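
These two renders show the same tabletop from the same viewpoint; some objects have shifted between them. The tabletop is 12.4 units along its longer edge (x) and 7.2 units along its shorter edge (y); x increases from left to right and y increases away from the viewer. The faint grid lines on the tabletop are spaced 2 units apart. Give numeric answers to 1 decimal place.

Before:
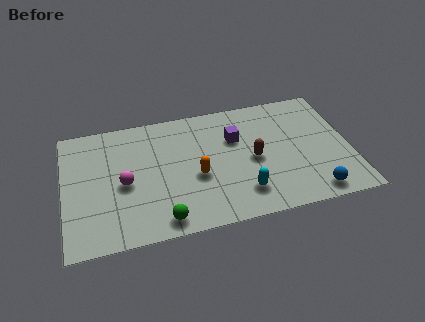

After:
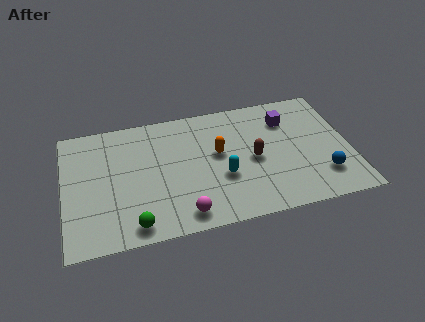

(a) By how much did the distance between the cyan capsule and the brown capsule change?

-0.3

The distance was about 1.9 in the first image and 1.6 in the second, so they moved 0.3 units closer together.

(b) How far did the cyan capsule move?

1.4

The cyan capsule was near (7.6, 1.6) before and (6.8, 2.7) after, so it travelled √(0.8² + 1.1²) ≈ 1.4 units.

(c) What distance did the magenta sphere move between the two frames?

3.3

The magenta sphere was near (2.6, 3.3) before and (5.0, 1.0) after, so it travelled √(2.4² + 2.3²) ≈ 3.3 units.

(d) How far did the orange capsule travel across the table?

1.5

From (5.7, 3.0) to (6.7, 4.1), the orange capsule covered √(1.0² + 1.1²) ≈ 1.5 units.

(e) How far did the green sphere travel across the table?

1.2

The green sphere was near (4.1, 0.9) before and (2.9, 0.9) after, so it travelled √(1.2² + 0.0²) ≈ 1.2 units.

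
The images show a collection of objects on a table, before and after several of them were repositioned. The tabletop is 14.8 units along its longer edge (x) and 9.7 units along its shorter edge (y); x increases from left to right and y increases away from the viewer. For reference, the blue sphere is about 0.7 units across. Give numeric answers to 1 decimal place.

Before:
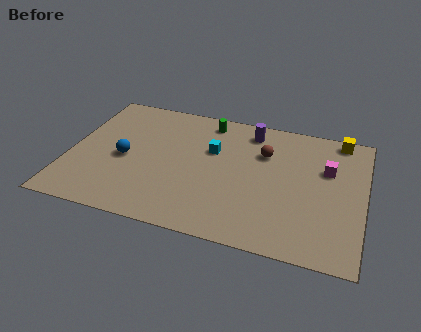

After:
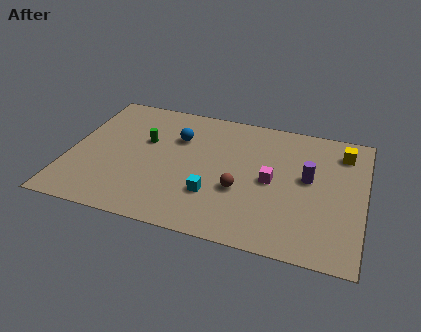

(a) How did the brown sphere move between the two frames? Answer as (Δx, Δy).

(-1.0, -3.1)

The brown sphere was at about (9.7, 6.7) and moved to about (8.7, 3.6).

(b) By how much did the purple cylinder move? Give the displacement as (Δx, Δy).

(3.1, -2.8)

From the two frames, the purple cylinder sits at roughly (8.9, 8.2) before and (12.0, 5.4) after.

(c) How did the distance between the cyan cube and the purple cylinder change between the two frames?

+2.5

Before: roughly 2.7 units apart; after: 5.2. That's 2.5 units further apart.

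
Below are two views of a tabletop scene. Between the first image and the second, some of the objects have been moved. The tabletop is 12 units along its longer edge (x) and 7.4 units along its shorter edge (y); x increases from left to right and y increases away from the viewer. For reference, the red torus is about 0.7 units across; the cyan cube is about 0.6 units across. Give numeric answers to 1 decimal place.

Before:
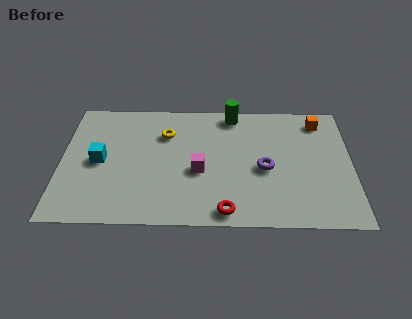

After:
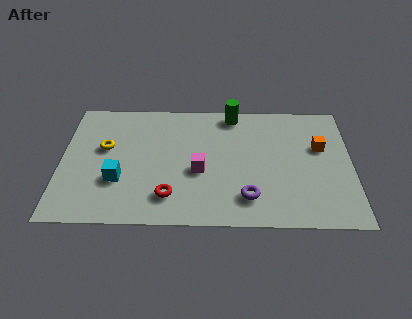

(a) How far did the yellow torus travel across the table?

2.7

From (4.3, 5.3) to (1.8, 4.4), the yellow torus covered √(2.5² + 0.9²) ≈ 2.7 units.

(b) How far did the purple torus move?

1.8

The purple torus was near (8.4, 3.3) before and (7.7, 1.6) after, so it travelled √(0.7² + 1.7²) ≈ 1.8 units.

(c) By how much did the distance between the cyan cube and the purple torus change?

-1.4

The distance was about 6.8 in the first image and 5.4 in the second, so they moved 1.4 units closer together.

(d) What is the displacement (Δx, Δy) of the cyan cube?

(0.8, -1.1)

The cyan cube was at about (1.6, 3.6) and moved to about (2.4, 2.5).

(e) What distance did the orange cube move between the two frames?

1.6

The orange cube was near (10.7, 6.2) before and (10.7, 4.6) after, so it travelled √(0.0² + 1.6²) ≈ 1.6 units.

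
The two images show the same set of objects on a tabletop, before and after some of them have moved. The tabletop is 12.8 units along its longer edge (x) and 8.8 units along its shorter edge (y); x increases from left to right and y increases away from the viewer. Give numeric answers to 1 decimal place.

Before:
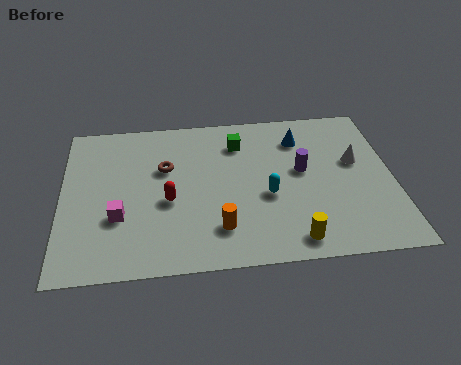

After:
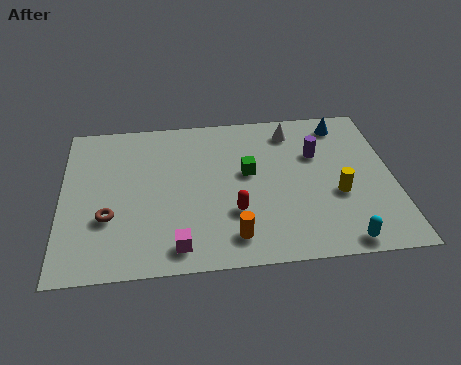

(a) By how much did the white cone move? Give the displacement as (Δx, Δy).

(-2.4, 2.1)

From the two frames, the white cone sits at roughly (11.4, 5.2) before and (9.0, 7.3) after.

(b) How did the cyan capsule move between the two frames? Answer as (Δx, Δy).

(2.7, -2.8)

From the two frames, the cyan capsule sits at roughly (7.9, 3.6) before and (10.6, 0.8) after.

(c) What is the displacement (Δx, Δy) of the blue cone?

(1.7, 0.7)

The blue cone started near (9.3, 6.8) and ended near (11.0, 7.5).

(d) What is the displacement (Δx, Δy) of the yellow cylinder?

(1.8, 2.3)

From the two frames, the yellow cylinder sits at roughly (8.8, 1.1) before and (10.6, 3.4) after.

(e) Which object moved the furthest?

the cyan capsule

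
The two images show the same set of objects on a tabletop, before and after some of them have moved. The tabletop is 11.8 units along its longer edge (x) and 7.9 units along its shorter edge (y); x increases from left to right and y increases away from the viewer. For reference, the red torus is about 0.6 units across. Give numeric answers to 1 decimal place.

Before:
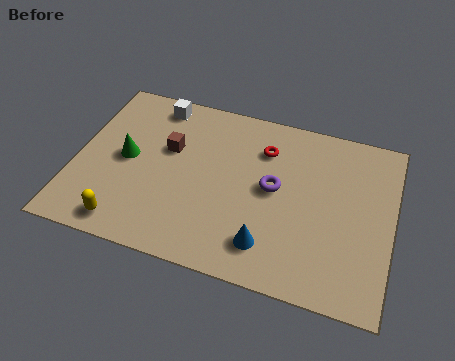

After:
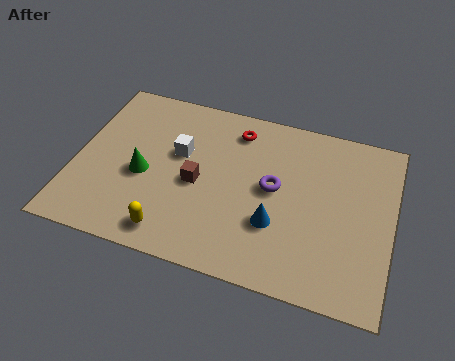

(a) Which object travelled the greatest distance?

the white cube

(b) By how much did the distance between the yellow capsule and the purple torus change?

-1.4

Before: roughly 6.1 units apart; after: 4.7. That's 1.4 units closer together.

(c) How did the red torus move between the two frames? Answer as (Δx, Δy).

(-1.1, 0.6)

The red torus started near (6.9, 5.9) and ended near (5.8, 6.5).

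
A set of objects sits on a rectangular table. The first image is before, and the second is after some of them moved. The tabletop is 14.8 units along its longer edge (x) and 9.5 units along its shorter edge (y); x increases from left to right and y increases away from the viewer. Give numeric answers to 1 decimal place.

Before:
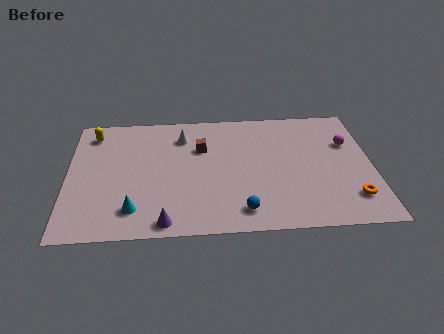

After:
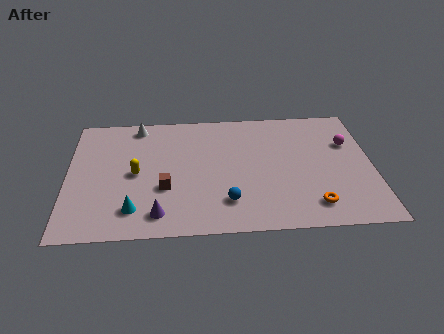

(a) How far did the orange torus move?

1.9

The orange torus moved from about (13.7, 2.1) to (11.8, 1.7), a distance of √(1.9² + 0.4²) ≈ 1.9.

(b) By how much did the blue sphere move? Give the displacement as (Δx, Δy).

(-0.7, 0.7)

From the two frames, the blue sphere sits at roughly (8.4, 1.5) before and (7.7, 2.2) after.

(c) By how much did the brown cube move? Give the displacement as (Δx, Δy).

(-1.8, -3.0)

The brown cube was at about (6.5, 6.4) and moved to about (4.7, 3.4).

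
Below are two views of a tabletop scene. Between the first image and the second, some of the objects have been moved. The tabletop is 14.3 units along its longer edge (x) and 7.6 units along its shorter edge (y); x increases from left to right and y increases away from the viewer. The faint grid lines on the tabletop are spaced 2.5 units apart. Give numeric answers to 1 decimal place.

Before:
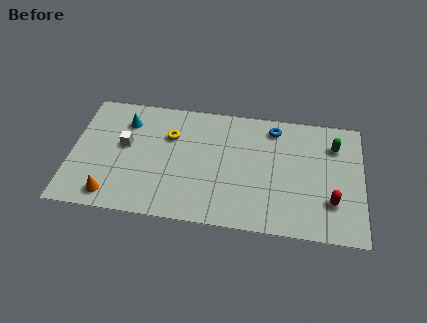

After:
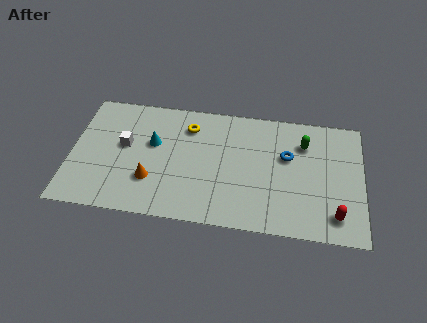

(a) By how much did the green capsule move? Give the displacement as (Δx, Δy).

(-1.5, -0.1)

The green capsule was at about (12.9, 5.7) and moved to about (11.4, 5.6).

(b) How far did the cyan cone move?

1.8

The cyan cone was near (2.6, 5.8) before and (4.0, 4.6) after, so it travelled √(1.4² + 1.2²) ≈ 1.8 units.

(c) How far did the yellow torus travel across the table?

1.1

The yellow torus was near (4.8, 5.2) before and (5.7, 5.9) after, so it travelled √(0.9² + 0.7²) ≈ 1.1 units.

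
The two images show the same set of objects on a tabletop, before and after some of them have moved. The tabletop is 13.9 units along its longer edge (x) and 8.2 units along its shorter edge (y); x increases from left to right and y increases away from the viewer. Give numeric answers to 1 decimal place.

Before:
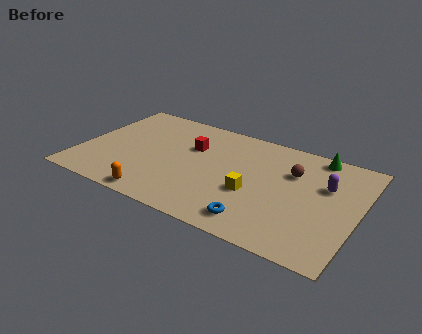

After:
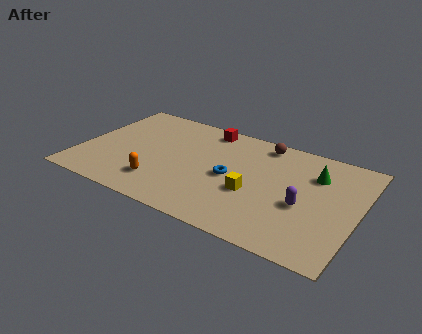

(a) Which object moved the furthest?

the blue torus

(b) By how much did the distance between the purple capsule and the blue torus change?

-1.2

Before: roughly 4.9 units apart; after: 3.7. That's 1.2 units closer together.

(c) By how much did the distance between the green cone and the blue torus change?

-2.0

They were about 6.5 units apart before and 4.5 after — 2.0 units closer together.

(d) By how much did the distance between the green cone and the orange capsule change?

-1.4

They were about 9.7 units apart before and 8.3 after — 1.4 units closer together.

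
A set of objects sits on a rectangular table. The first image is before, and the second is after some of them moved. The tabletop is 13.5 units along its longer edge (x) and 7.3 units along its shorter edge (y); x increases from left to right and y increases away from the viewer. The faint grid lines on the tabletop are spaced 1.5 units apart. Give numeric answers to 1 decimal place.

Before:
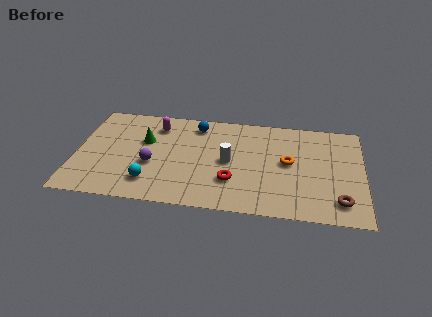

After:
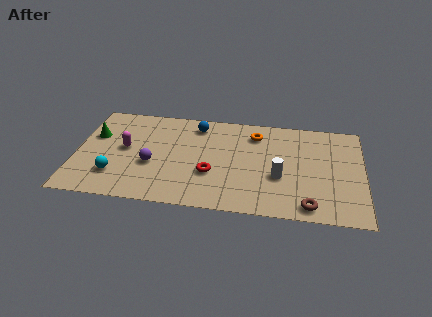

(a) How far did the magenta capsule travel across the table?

2.4

The magenta capsule moved from about (3.7, 5.8) to (2.3, 3.9), a distance of √(1.4² + 1.9²) ≈ 2.4.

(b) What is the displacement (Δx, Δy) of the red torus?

(-1.0, 0.4)

The red torus was at about (7.4, 2.2) and moved to about (6.4, 2.6).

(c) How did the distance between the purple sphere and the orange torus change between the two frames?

-0.9

Before: roughly 6.5 units apart; after: 5.6. That's 0.9 units closer together.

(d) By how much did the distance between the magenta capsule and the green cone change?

+0.4

Before: roughly 1.3 units apart; after: 1.7. That's 0.4 units further apart.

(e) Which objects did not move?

the blue sphere and the purple sphere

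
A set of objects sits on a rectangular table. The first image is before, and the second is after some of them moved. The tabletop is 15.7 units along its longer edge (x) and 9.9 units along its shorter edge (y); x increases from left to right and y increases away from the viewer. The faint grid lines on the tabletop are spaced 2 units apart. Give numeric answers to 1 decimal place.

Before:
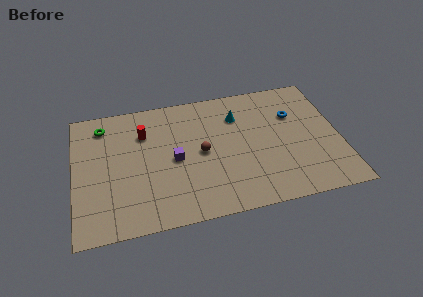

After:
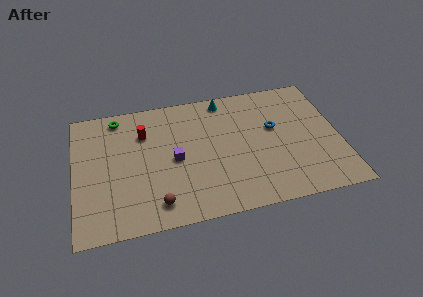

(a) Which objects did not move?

the purple cube and the red cylinder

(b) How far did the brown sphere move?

4.3

The brown sphere moved from about (7.5, 4.9) to (4.7, 1.6), a distance of √(2.8² + 3.3²) ≈ 4.3.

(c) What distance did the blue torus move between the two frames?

1.4

From (13.1, 6.7) to (11.9, 5.9), the blue torus covered √(1.2² + 0.8²) ≈ 1.4 units.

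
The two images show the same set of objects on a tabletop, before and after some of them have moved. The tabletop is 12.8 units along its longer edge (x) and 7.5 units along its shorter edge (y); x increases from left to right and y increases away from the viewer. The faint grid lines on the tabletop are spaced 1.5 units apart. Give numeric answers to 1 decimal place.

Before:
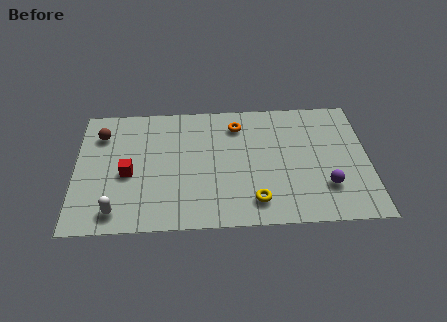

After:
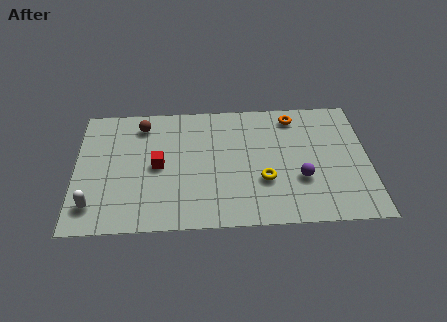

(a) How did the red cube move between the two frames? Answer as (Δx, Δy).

(1.3, 0.4)

The red cube was at about (2.3, 3.3) and moved to about (3.6, 3.7).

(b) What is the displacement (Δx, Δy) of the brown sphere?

(1.8, 0.5)

The brown sphere started near (1.1, 5.7) and ended near (2.9, 6.2).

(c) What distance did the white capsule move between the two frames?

1.1

The white capsule moved from about (1.8, 1.1) to (0.8, 1.5), a distance of √(1.0² + 0.4²) ≈ 1.1.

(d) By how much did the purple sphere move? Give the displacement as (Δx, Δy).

(-1.1, 0.5)

The purple sphere was at about (10.9, 2.1) and moved to about (9.8, 2.6).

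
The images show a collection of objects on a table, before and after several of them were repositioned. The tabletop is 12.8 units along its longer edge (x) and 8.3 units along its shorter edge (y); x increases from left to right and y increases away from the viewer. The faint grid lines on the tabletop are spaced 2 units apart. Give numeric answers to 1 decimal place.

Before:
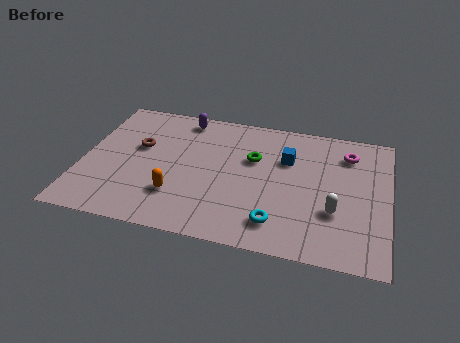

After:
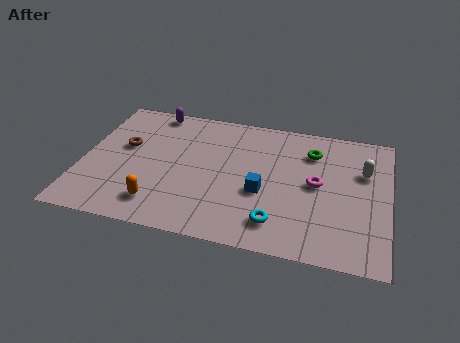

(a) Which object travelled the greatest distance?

the white capsule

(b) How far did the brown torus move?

0.6

The brown torus was near (2.3, 5.0) before and (1.7, 4.9) after, so it travelled √(0.6² + 0.1²) ≈ 0.6 units.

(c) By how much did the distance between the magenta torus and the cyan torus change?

-2.5

The distance was about 5.6 in the first image and 3.1 in the second, so they moved 2.5 units closer together.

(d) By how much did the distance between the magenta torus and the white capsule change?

-1.5

The distance was about 3.7 in the first image and 2.2 in the second, so they moved 1.5 units closer together.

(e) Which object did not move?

the cyan torus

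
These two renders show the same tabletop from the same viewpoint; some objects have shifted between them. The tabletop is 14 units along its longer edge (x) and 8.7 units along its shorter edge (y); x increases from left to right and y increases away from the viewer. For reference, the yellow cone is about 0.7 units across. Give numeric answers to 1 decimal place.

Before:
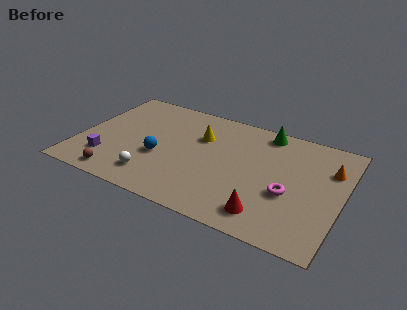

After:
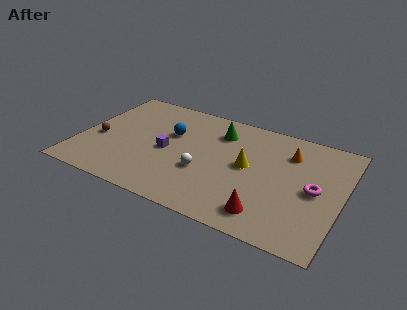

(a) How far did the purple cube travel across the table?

3.6

The purple cube moved from about (1.7, 2.1) to (4.7, 4.0), a distance of √(3.0² + 1.9²) ≈ 3.6.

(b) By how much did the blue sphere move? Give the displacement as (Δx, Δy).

(0.3, 2.1)

The blue sphere started near (4.4, 3.4) and ended near (4.7, 5.5).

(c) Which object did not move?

the red cone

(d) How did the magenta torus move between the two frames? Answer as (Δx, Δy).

(1.3, 0.8)

From the two frames, the magenta torus sits at roughly (11.3, 3.4) before and (12.6, 4.2) after.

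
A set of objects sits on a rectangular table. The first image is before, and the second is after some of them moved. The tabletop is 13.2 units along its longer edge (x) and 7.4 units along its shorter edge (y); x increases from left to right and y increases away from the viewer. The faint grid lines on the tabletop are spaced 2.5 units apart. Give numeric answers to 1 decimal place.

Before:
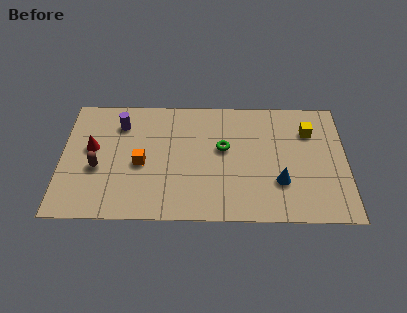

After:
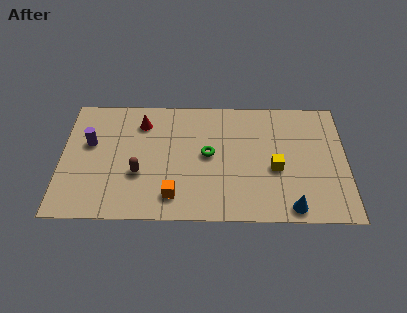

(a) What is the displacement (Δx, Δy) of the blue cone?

(0.5, -1.5)

From the two frames, the blue cone sits at roughly (10.1, 2.3) before and (10.6, 0.8) after.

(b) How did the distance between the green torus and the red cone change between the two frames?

-2.5

Before: roughly 6.1 units apart; after: 3.6. That's 2.5 units closer together.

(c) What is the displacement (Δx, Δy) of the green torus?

(-0.7, -0.4)

The green torus was at about (7.5, 4.3) and moved to about (6.8, 3.9).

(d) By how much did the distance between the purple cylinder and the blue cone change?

+1.9

They were about 8.1 units apart before and 10.0 after — 1.9 units further apart.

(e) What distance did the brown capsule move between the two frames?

1.9

The brown capsule was near (1.7, 3.0) before and (3.6, 2.7) after, so it travelled √(1.9² + 0.3²) ≈ 1.9 units.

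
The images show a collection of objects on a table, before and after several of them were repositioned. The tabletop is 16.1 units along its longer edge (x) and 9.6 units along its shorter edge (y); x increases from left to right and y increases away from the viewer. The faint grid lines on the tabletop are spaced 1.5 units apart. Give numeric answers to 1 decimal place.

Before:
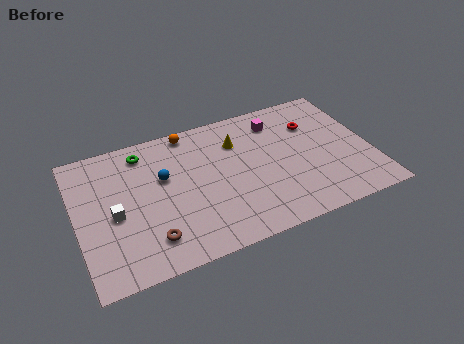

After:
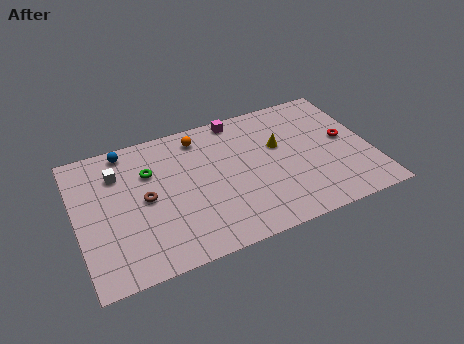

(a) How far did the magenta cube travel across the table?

2.3

From (11.3, 7.7) to (9.2, 8.7), the magenta cube covered √(2.1² + 1.0²) ≈ 2.3 units.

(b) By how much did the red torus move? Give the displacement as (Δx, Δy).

(1.6, -1.7)

From the two frames, the red torus sits at roughly (13.2, 6.8) before and (14.8, 5.1) after.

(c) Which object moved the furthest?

the blue sphere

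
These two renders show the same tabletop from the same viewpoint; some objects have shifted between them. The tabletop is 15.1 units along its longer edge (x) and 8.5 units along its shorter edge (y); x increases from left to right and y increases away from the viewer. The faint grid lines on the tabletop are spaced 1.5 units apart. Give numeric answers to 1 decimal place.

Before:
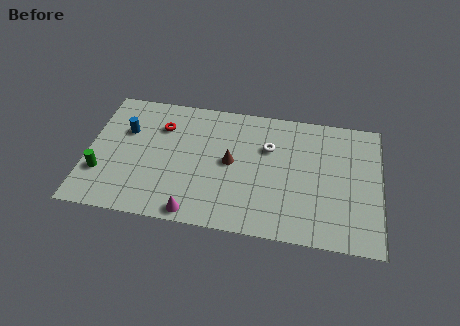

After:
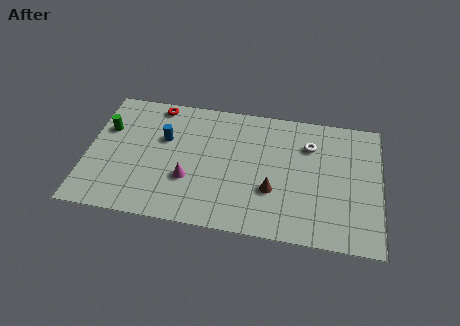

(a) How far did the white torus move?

2.2

The white torus was near (9.3, 5.7) before and (11.4, 6.2) after, so it travelled √(2.1² + 0.5²) ≈ 2.2 units.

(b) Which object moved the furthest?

the green cylinder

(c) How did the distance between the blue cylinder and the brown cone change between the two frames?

+0.6

They were about 5.6 units apart before and 6.2 after — 0.6 units further apart.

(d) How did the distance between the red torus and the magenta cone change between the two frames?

-0.7

They were about 5.8 units apart before and 5.1 after — 0.7 units closer together.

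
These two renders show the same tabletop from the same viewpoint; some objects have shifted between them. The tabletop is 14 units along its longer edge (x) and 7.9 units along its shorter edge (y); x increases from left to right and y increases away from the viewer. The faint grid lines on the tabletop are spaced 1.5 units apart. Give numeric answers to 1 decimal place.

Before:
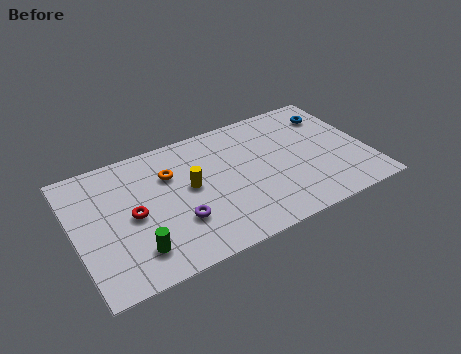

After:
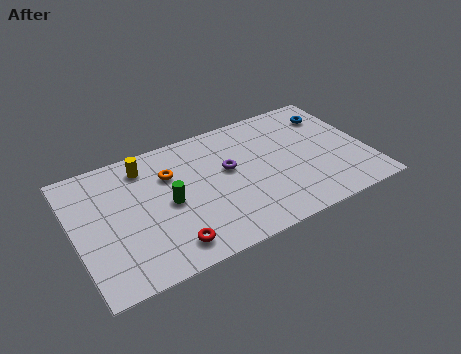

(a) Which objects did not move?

the orange torus and the blue torus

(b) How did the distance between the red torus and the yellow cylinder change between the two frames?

+2.4

They were about 2.8 units apart before and 5.2 after — 2.4 units further apart.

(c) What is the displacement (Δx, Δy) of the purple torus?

(2.7, 2.1)

The purple torus was at about (4.7, 2.5) and moved to about (7.4, 4.6).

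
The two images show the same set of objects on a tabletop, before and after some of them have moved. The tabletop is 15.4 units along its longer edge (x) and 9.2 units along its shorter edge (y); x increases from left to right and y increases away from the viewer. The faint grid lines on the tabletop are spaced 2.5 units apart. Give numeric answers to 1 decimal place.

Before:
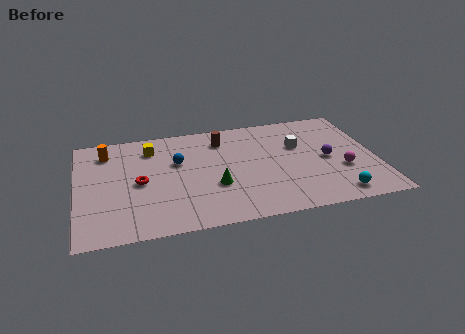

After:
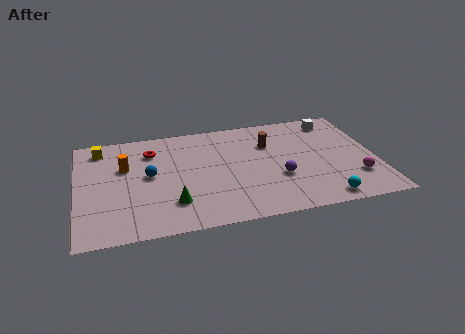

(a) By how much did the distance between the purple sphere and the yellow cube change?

+0.6

Before: roughly 9.5 units apart; after: 10.1. That's 0.6 units further apart.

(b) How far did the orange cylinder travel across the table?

1.7

The orange cylinder was near (1.6, 7.4) before and (2.5, 5.9) after, so it travelled √(0.9² + 1.5²) ≈ 1.7 units.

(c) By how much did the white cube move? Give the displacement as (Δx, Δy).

(2.0, 1.9)

The white cube was at about (11.5, 5.9) and moved to about (13.5, 7.8).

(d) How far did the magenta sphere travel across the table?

1.0

The magenta sphere moved from about (13.6, 3.3) to (14.2, 2.5), a distance of √(0.6² + 0.8²) ≈ 1.0.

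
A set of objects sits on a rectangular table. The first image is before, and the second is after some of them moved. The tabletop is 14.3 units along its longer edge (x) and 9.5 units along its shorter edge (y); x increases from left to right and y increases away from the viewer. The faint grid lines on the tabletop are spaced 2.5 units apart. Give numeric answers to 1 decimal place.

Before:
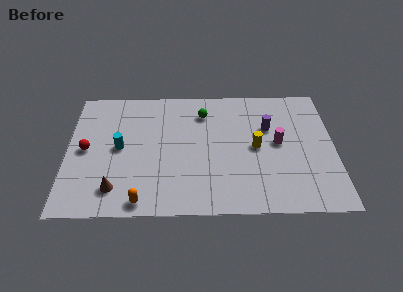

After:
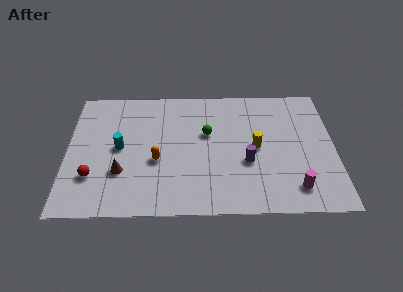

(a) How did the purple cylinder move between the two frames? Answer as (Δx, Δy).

(-1.2, -2.6)

The purple cylinder started near (10.8, 6.2) and ended near (9.6, 3.6).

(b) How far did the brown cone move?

1.2

The brown cone moved from about (2.6, 1.8) to (2.9, 3.0), a distance of √(0.3² + 1.2²) ≈ 1.2.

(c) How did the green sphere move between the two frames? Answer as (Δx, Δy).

(0.2, -1.6)

The green sphere was at about (7.3, 7.4) and moved to about (7.5, 5.8).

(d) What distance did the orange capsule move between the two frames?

3.0

The orange capsule was near (4.0, 0.9) before and (4.8, 3.8) after, so it travelled √(0.8² + 2.9²) ≈ 3.0 units.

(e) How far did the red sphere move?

2.0

The red sphere was near (1.0, 4.7) before and (1.4, 2.7) after, so it travelled √(0.4² + 2.0²) ≈ 2.0 units.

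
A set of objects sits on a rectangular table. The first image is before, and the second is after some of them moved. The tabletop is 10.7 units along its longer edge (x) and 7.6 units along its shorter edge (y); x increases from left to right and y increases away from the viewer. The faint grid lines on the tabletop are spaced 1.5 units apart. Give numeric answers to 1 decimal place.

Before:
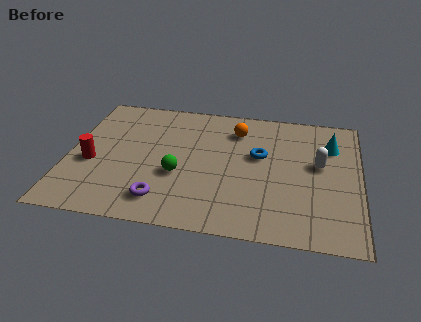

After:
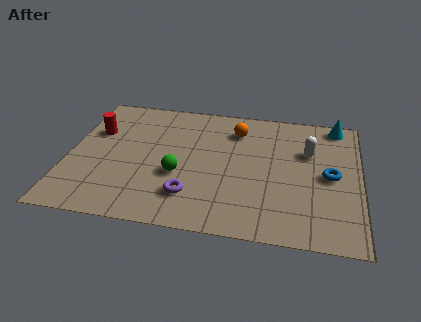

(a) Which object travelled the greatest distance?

the blue torus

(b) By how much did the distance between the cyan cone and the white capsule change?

+0.8

Before: roughly 1.3 units apart; after: 2.1. That's 0.8 units further apart.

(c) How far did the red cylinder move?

1.9

The red cylinder was near (0.9, 3.1) before and (0.9, 5.0) after, so it travelled √(0.0² + 1.9²) ≈ 1.9 units.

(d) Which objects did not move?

the orange sphere and the green sphere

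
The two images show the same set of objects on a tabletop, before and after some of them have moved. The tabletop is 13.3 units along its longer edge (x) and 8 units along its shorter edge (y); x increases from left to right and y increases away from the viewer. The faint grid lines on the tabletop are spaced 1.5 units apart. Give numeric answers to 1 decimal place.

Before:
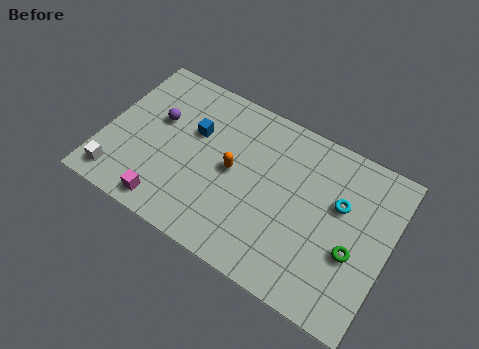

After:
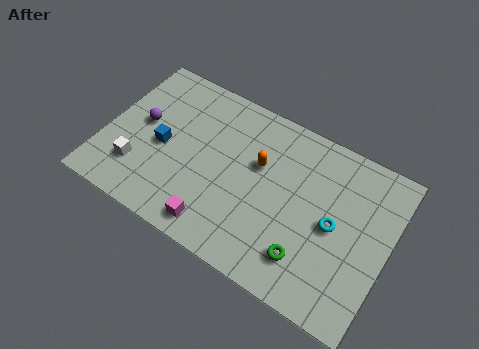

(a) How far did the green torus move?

2.3

From (11.8, 3.1) to (9.9, 1.8), the green torus covered √(1.9² + 1.3²) ≈ 2.3 units.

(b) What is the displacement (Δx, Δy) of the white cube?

(0.8, 0.9)

From the two frames, the white cube sits at roughly (1.0, 1.2) before and (1.8, 2.1) after.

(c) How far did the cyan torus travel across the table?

1.1

The cyan torus was near (10.9, 5.0) before and (10.8, 3.9) after, so it travelled √(0.1² + 1.1²) ≈ 1.1 units.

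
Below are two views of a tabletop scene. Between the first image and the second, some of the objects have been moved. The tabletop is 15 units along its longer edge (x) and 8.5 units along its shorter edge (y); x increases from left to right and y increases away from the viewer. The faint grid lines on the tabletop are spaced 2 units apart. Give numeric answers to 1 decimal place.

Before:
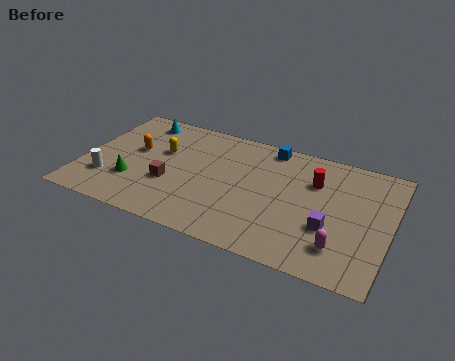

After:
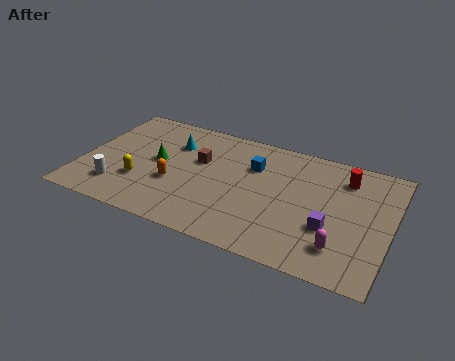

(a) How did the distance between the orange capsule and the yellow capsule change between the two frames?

+0.3

Before: roughly 1.4 units apart; after: 1.7. That's 0.3 units further apart.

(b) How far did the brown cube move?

2.5

The brown cube moved from about (4.4, 3.1) to (5.6, 5.3), a distance of √(1.2² + 2.2²) ≈ 2.5.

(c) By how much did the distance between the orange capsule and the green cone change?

-0.7

Before: roughly 2.3 units apart; after: 1.6. That's 0.7 units closer together.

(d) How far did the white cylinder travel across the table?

0.7

From (1.4, 2.3) to (2.0, 1.9), the white cylinder covered √(0.6² + 0.4²) ≈ 0.7 units.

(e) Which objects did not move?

the purple cube and the magenta capsule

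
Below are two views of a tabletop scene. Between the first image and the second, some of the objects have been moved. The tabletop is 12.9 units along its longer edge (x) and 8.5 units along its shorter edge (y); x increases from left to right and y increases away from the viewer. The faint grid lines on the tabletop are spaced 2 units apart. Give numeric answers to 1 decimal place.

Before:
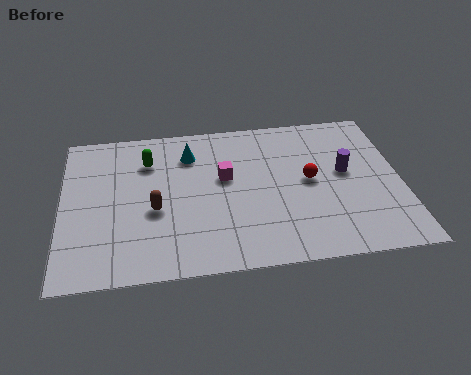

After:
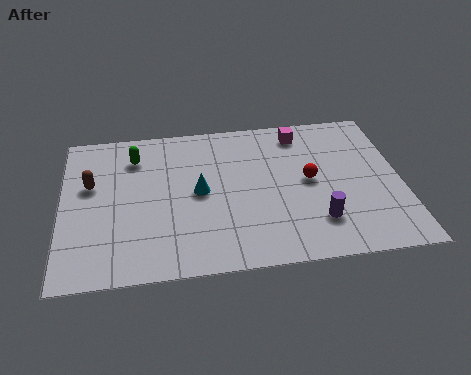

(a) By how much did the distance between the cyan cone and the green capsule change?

+1.7

They were about 1.6 units apart before and 3.3 after — 1.7 units further apart.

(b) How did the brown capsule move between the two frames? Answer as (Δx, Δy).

(-2.4, 1.7)

The brown capsule was at about (3.5, 3.5) and moved to about (1.1, 5.2).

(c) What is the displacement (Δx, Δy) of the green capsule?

(-0.5, 0.3)

The green capsule started near (3.3, 6.3) and ended near (2.8, 6.6).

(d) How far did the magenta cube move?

3.7

The magenta cube moved from about (6.2, 5.0) to (9.2, 7.2), a distance of √(3.0² + 2.2²) ≈ 3.7.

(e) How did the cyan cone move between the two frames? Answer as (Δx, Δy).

(0.3, -2.2)

From the two frames, the cyan cone sits at roughly (4.9, 6.5) before and (5.2, 4.3) after.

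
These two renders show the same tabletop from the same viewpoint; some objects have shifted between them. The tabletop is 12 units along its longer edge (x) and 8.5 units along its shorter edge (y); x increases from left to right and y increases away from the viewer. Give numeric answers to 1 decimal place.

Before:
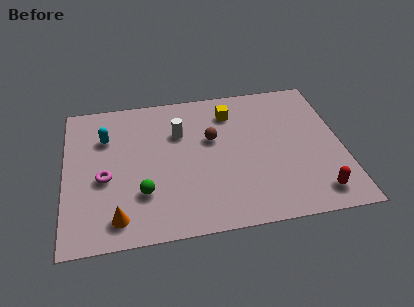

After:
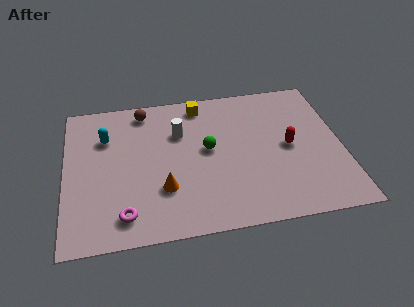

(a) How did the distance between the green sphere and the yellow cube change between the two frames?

-3.0

Before: roughly 5.8 units apart; after: 2.8. That's 3.0 units closer together.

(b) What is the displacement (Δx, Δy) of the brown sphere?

(-2.9, 2.2)

From the two frames, the brown sphere sits at roughly (6.4, 5.2) before and (3.5, 7.4) after.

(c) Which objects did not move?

the cyan capsule and the white cylinder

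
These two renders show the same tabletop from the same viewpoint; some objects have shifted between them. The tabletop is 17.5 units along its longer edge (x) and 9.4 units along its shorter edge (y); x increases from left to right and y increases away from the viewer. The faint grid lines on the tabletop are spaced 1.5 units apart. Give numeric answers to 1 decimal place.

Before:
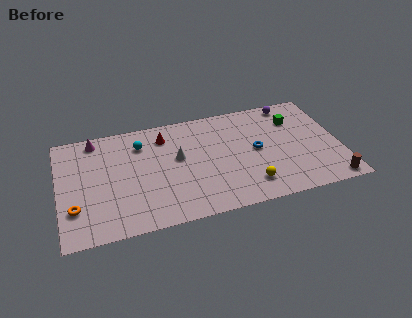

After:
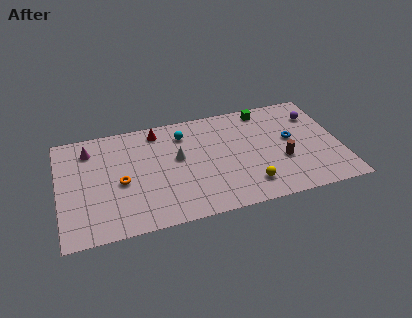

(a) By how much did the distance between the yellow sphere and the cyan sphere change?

-1.7

They were about 8.3 units apart before and 6.6 after — 1.7 units closer together.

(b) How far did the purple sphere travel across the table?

2.0

The purple sphere was near (14.8, 8.4) before and (16.2, 7.0) after, so it travelled √(1.4² + 1.4²) ≈ 2.0 units.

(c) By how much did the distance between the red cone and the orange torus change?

-2.9

Before: roughly 7.5 units apart; after: 4.6. That's 2.9 units closer together.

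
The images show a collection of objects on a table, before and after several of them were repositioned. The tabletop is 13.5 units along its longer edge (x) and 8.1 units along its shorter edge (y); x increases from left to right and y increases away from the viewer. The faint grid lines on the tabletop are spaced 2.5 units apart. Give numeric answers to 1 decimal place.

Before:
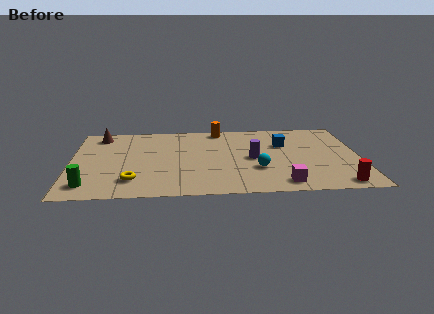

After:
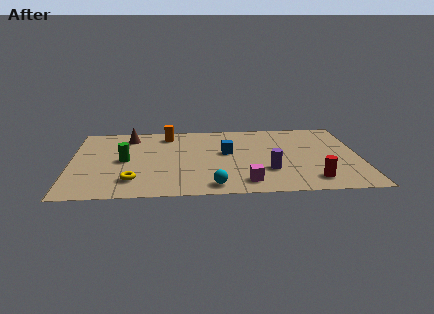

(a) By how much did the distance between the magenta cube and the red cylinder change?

+0.5

They were about 2.6 units apart before and 3.1 after — 0.5 units further apart.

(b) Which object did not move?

the yellow torus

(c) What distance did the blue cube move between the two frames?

2.8

The blue cube was near (10.0, 5.4) before and (7.3, 4.6) after, so it travelled √(2.7² + 0.8²) ≈ 2.8 units.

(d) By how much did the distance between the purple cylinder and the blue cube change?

+0.7

The distance was about 2.1 in the first image and 2.8 in the second, so they moved 0.7 units further apart.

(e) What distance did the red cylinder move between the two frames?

1.3

The red cylinder moved from about (12.4, 0.9) to (11.2, 1.4), a distance of √(1.2² + 0.5²) ≈ 1.3.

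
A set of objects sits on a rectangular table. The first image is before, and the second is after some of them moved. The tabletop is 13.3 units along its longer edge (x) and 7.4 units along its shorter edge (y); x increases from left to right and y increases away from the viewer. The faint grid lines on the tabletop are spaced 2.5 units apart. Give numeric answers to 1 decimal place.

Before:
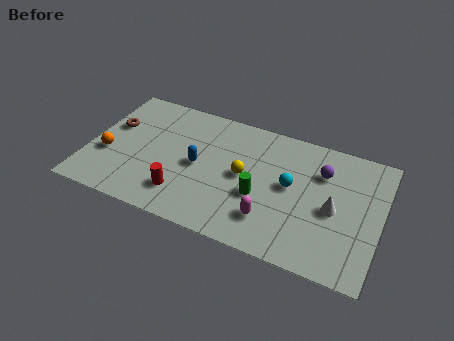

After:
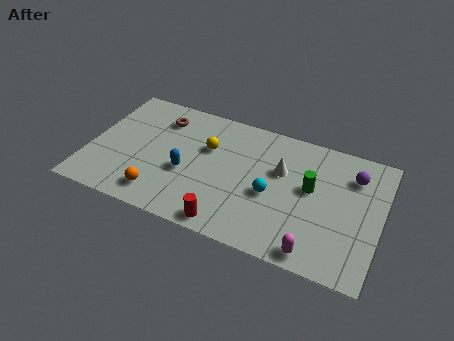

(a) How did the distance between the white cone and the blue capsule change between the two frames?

-1.7

The distance was about 6.2 in the first image and 4.5 in the second, so they moved 1.7 units closer together.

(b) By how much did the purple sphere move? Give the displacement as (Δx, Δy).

(1.4, 0.3)

The purple sphere started near (10.5, 5.3) and ended near (11.9, 5.6).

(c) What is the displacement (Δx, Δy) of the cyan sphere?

(-0.8, -0.8)

The cyan sphere started near (9.2, 4.0) and ended near (8.4, 3.2).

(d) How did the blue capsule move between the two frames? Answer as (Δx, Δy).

(-0.5, -0.6)

The blue capsule started near (5.0, 3.6) and ended near (4.5, 3.0).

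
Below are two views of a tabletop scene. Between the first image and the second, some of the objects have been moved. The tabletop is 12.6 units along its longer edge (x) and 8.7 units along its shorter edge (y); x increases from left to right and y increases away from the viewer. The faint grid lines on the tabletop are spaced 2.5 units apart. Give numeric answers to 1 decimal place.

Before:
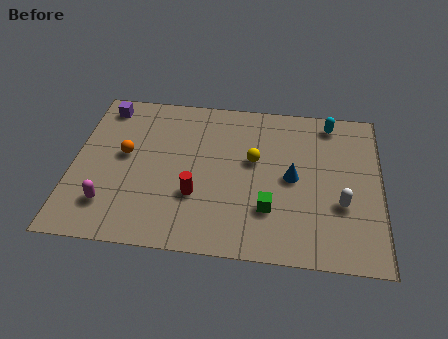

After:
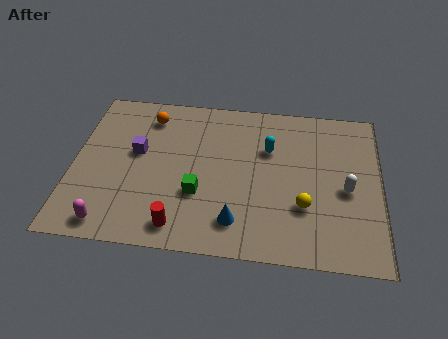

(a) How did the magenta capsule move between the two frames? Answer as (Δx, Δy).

(0.1, -1.0)

The magenta capsule was at about (1.6, 2.0) and moved to about (1.7, 1.0).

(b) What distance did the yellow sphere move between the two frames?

3.1

The yellow sphere was near (7.4, 5.1) before and (9.5, 2.8) after, so it travelled √(2.1² + 2.3²) ≈ 3.1 units.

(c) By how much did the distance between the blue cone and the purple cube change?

-3.2

They were about 8.5 units apart before and 5.3 after — 3.2 units closer together.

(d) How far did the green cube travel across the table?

2.9

The green cube moved from about (8.1, 2.5) to (5.2, 3.0), a distance of √(2.9² + 0.5²) ≈ 2.9.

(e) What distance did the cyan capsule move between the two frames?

3.1

The cyan capsule moved from about (10.5, 7.6) to (8.0, 5.8), a distance of √(2.5² + 1.8²) ≈ 3.1.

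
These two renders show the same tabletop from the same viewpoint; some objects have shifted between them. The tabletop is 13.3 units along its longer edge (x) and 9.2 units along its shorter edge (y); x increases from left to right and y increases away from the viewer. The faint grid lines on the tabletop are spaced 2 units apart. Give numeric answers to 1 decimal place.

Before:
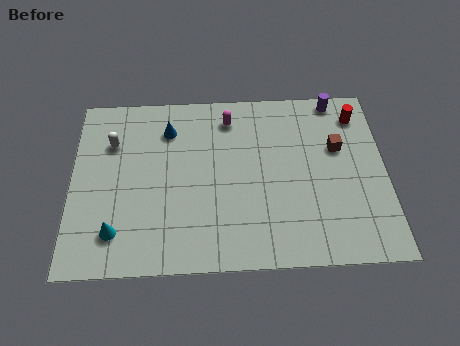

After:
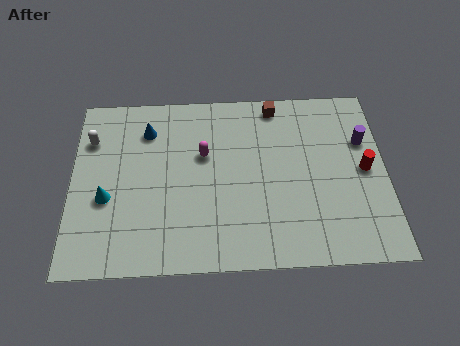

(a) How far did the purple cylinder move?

2.5

The purple cylinder was near (11.3, 8.4) before and (12.4, 6.1) after, so it travelled √(1.1² + 2.3²) ≈ 2.5 units.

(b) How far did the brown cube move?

3.5

The brown cube moved from about (11.3, 5.8) to (8.7, 8.2), a distance of √(2.6² + 2.4²) ≈ 3.5.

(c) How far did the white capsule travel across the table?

0.9

The white capsule moved from about (1.7, 6.5) to (0.8, 6.7), a distance of √(0.9² + 0.2²) ≈ 0.9.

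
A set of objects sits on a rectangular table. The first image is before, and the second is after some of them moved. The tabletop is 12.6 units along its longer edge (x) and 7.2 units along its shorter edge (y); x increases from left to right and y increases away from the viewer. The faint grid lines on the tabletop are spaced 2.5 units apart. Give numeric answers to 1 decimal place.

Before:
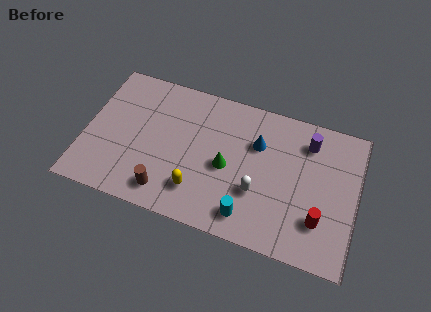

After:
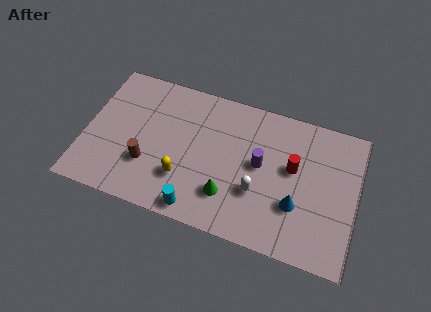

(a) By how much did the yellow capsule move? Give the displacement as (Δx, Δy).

(-0.7, 0.4)

From the two frames, the yellow capsule sits at roughly (5.4, 1.7) before and (4.7, 2.1) after.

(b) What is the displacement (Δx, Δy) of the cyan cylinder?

(-2.3, -0.4)

The cyan cylinder was at about (7.8, 1.2) and moved to about (5.5, 0.8).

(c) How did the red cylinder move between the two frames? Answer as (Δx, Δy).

(-1.4, 2.2)

The red cylinder was at about (11.0, 2.0) and moved to about (9.6, 4.2).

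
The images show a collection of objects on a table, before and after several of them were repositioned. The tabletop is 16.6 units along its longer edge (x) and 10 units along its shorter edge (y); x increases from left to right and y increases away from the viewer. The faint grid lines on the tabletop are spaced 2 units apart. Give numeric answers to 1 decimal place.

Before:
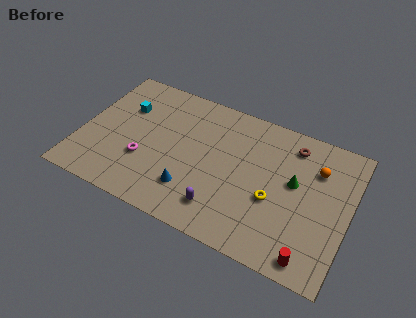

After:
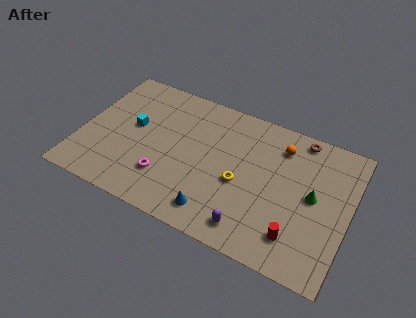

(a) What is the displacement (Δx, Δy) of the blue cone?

(1.6, -0.9)

From the two frames, the blue cone sits at roughly (7.2, 2.5) before and (8.8, 1.6) after.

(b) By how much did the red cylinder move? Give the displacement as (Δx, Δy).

(-1.0, 1.0)

The red cylinder started near (14.7, 1.1) and ended near (13.7, 2.1).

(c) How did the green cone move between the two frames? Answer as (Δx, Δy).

(1.2, -0.5)

From the two frames, the green cone sits at roughly (13.2, 5.7) before and (14.4, 5.2) after.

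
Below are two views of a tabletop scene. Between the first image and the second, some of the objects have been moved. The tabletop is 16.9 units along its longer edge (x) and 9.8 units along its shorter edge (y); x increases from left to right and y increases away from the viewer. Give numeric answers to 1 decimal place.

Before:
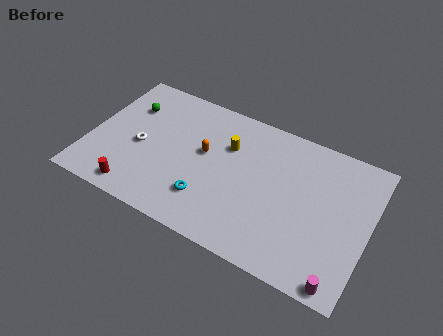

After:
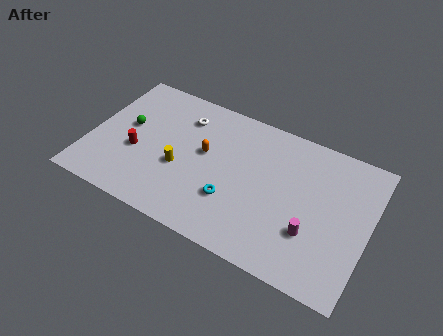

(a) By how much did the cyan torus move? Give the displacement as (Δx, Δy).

(1.4, 0.6)

The cyan torus was at about (7.5, 2.5) and moved to about (8.9, 3.1).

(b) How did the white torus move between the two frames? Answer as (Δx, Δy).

(2.2, 3.2)

The white torus started near (3.1, 4.4) and ended near (5.3, 7.6).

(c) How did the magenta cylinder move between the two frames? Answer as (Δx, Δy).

(-2.0, 2.3)

From the two frames, the magenta cylinder sits at roughly (15.7, 0.8) before and (13.7, 3.1) after.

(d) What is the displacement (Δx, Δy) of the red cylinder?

(-0.4, 2.7)

From the two frames, the red cylinder sits at roughly (3.3, 1.2) before and (2.9, 3.9) after.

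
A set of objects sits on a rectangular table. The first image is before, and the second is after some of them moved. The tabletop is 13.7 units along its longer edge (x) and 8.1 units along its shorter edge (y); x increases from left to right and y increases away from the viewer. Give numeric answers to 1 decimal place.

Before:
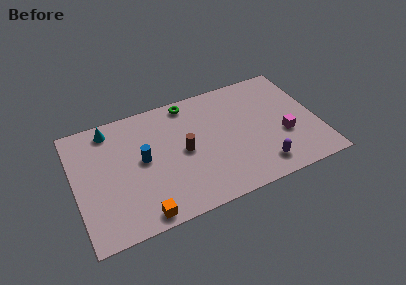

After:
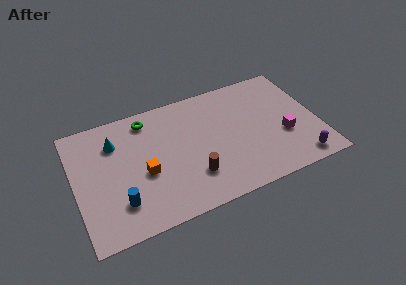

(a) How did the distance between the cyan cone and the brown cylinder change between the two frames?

+0.6

They were about 4.9 units apart before and 5.5 after — 0.6 units further apart.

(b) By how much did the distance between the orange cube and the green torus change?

-3.7

The distance was about 7.2 in the first image and 3.5 in the second, so they moved 3.7 units closer together.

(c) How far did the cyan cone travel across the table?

1.0

The cyan cone was near (2.2, 7.0) before and (2.4, 6.0) after, so it travelled √(0.2² + 1.0²) ≈ 1.0 units.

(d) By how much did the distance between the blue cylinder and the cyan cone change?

+0.9

They were about 3.1 units apart before and 4.0 after — 0.9 units further apart.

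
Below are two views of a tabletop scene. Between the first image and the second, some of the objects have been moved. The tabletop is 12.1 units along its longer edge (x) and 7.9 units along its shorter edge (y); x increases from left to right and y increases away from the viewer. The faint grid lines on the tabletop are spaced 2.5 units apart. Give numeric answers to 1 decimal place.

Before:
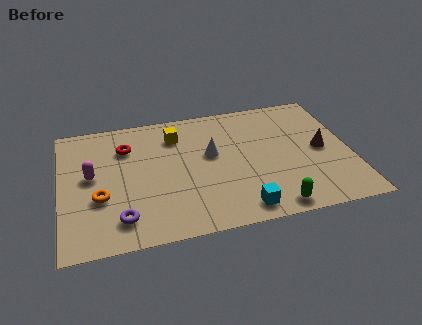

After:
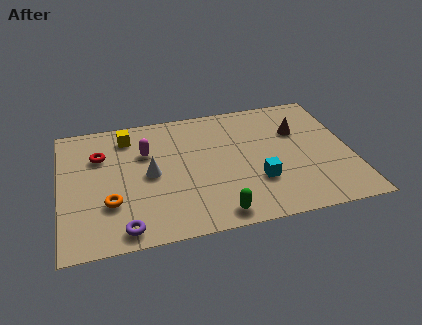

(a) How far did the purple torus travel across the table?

0.6

The purple torus moved from about (2.4, 1.5) to (2.5, 0.9), a distance of √(0.1² + 0.6²) ≈ 0.6.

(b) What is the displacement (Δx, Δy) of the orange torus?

(0.4, -0.4)

The orange torus was at about (1.6, 2.9) and moved to about (2.0, 2.5).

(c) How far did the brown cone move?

1.7

The brown cone was near (10.9, 3.9) before and (10.0, 5.3) after, so it travelled √(0.9² + 1.4²) ≈ 1.7 units.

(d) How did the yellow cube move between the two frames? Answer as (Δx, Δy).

(-2.0, 0.4)

The yellow cube was at about (4.9, 6.1) and moved to about (2.9, 6.5).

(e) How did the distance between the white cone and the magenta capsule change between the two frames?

-3.6

They were about 5.0 units apart before and 1.4 after — 3.6 units closer together.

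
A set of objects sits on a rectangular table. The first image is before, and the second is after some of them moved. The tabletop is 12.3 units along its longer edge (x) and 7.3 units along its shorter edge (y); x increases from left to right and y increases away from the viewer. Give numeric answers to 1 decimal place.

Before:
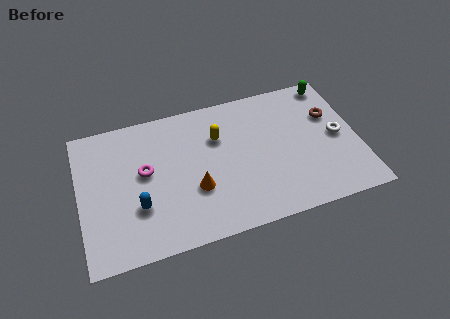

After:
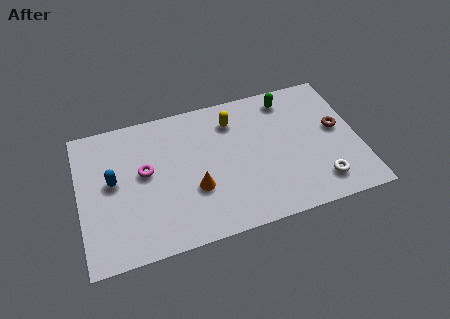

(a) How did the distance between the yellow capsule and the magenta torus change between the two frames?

+0.9

They were about 3.4 units apart before and 4.3 after — 0.9 units further apart.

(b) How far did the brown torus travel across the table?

0.8

The brown torus was near (11.2, 4.8) before and (11.4, 4.0) after, so it travelled √(0.2² + 0.8²) ≈ 0.8 units.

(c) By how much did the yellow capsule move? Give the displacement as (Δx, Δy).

(0.7, 0.7)

The yellow capsule was at about (6.2, 5.0) and moved to about (6.9, 5.7).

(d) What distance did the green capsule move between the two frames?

2.0

From (11.4, 6.5) to (9.4, 6.2), the green capsule covered √(2.0² + 0.3²) ≈ 2.0 units.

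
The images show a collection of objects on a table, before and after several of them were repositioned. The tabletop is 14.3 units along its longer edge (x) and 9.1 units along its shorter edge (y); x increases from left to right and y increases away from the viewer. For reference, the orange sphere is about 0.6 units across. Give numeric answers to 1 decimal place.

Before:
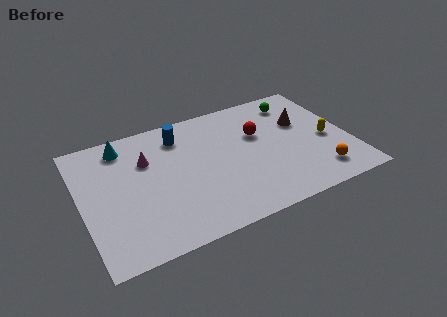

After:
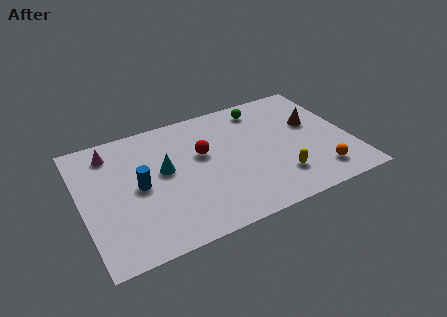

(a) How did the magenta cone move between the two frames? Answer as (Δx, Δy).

(-1.8, 1.3)

The magenta cone was at about (3.6, 6.2) and moved to about (1.8, 7.5).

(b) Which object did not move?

the orange sphere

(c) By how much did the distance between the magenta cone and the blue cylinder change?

+1.0

The distance was about 2.2 in the first image and 3.2 in the second, so they moved 1.0 units further apart.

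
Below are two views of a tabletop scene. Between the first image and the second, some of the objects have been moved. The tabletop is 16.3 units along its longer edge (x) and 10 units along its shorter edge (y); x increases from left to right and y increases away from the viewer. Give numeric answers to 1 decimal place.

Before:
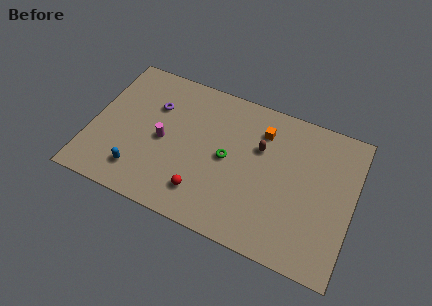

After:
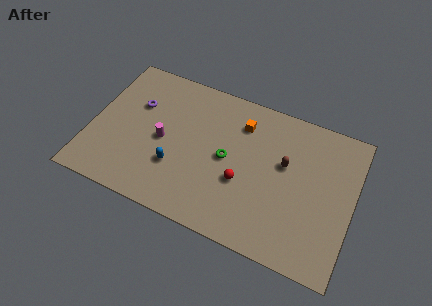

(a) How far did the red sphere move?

2.9

From (7.3, 2.1) to (9.6, 3.8), the red sphere covered √(2.3² + 1.7²) ≈ 2.9 units.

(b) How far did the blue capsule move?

2.5

From (3.3, 2.0) to (5.5, 3.2), the blue capsule covered √(2.2² + 1.2²) ≈ 2.5 units.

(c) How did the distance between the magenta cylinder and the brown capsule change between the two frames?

+1.4

They were about 6.2 units apart before and 7.6 after — 1.4 units further apart.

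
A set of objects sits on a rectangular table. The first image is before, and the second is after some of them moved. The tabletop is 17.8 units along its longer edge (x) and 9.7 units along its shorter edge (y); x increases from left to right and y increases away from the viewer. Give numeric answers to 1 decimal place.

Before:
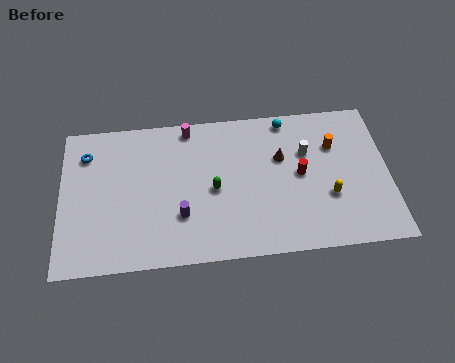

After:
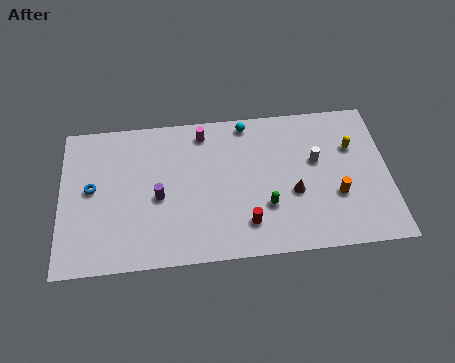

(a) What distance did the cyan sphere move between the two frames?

2.2

The cyan sphere was near (12.4, 8.7) before and (10.2, 8.7) after, so it travelled √(2.2² + 0.0²) ≈ 2.2 units.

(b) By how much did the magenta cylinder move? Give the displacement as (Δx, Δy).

(0.8, -0.4)

From the two frames, the magenta cylinder sits at roughly (7.0, 8.7) before and (7.8, 8.3) after.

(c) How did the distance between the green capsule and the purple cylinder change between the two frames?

+3.6

They were about 2.3 units apart before and 5.9 after — 3.6 units further apart.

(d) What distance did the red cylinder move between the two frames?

4.2

The red cylinder moved from about (13.0, 5.0) to (10.0, 2.1), a distance of √(3.0² + 2.9²) ≈ 4.2.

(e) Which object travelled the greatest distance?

the red cylinder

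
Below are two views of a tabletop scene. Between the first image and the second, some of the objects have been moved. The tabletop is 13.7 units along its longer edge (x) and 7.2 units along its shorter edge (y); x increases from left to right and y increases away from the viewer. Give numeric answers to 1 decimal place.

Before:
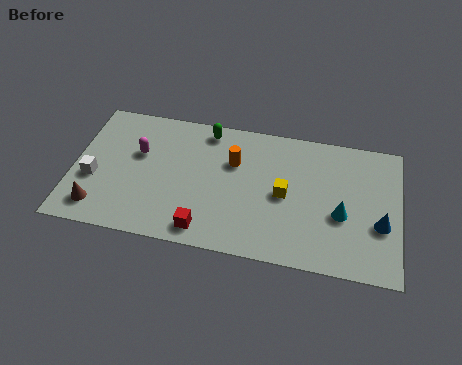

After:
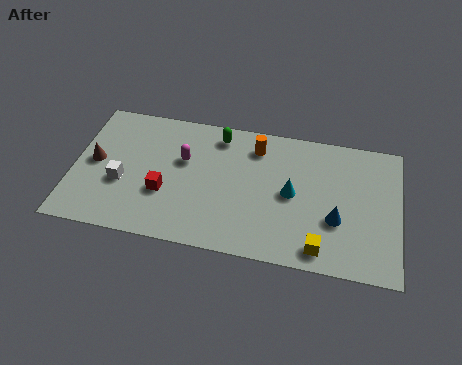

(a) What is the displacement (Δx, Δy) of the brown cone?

(-0.3, 2.4)

The brown cone started near (1.2, 1.3) and ended near (0.9, 3.7).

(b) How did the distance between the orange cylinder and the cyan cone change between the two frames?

-2.3

Before: roughly 5.0 units apart; after: 2.7. That's 2.3 units closer together.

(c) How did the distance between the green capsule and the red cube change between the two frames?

-1.2

The distance was about 5.3 in the first image and 4.1 in the second, so they moved 1.2 units closer together.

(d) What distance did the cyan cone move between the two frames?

2.2

From (11.3, 2.9) to (9.2, 3.6), the cyan cone covered √(2.1² + 0.7²) ≈ 2.2 units.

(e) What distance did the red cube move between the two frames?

2.4

From (5.7, 1.0) to (3.9, 2.6), the red cube covered √(1.8² + 1.6²) ≈ 2.4 units.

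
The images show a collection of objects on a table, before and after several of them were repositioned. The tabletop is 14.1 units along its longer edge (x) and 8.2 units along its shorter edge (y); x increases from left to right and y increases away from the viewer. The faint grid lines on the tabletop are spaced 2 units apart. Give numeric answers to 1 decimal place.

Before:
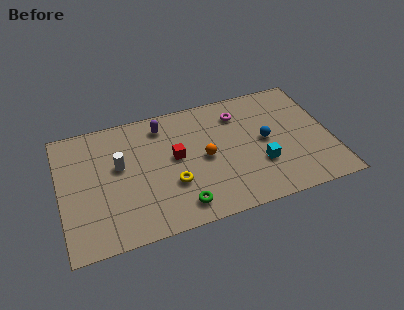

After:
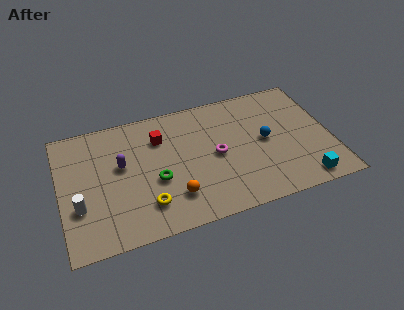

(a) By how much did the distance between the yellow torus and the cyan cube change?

+3.5

Before: roughly 4.6 units apart; after: 8.1. That's 3.5 units further apart.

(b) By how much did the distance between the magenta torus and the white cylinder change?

+0.7

They were about 6.6 units apart before and 7.3 after — 0.7 units further apart.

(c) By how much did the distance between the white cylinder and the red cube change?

+2.5

Before: roughly 2.9 units apart; after: 5.4. That's 2.5 units further apart.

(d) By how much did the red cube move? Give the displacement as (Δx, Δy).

(-0.7, 1.5)

The red cube was at about (6.0, 4.5) and moved to about (5.3, 6.0).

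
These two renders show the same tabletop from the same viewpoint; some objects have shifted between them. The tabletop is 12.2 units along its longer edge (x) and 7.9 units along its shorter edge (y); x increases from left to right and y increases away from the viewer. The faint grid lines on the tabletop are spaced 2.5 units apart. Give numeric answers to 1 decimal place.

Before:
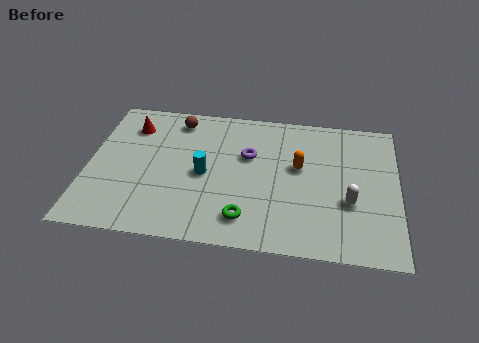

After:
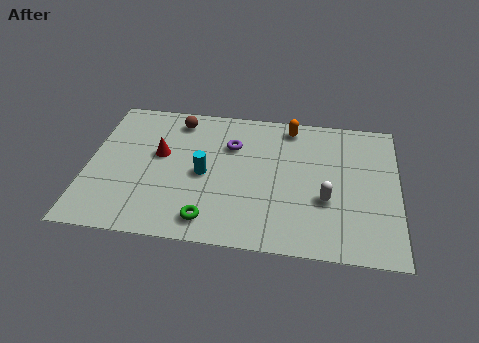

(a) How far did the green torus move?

1.4

The green torus moved from about (6.3, 1.5) to (4.9, 1.2), a distance of √(1.4² + 0.3²) ≈ 1.4.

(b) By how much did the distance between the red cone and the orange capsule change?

-1.3

The distance was about 6.9 in the first image and 5.6 in the second, so they moved 1.3 units closer together.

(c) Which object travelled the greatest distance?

the orange capsule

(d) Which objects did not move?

the cyan cylinder and the brown sphere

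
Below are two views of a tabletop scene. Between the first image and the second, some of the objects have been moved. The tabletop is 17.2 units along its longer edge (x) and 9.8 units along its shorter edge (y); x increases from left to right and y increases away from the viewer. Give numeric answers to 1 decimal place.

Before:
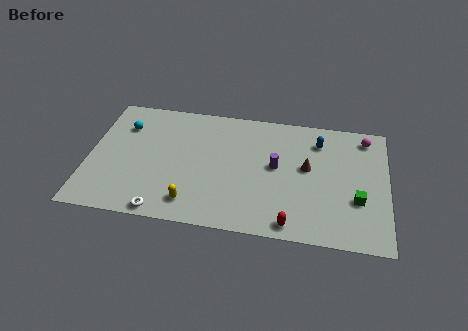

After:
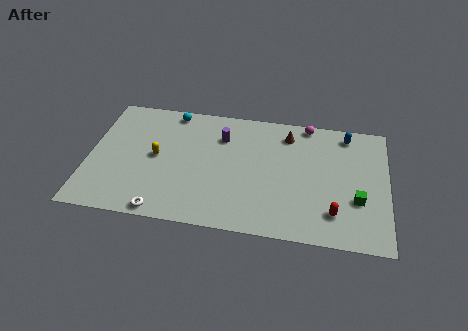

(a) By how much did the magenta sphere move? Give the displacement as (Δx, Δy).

(-3.4, 0.6)

The magenta sphere started near (15.9, 8.4) and ended near (12.5, 9.0).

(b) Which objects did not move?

the white torus and the green cube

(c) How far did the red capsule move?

2.7

From (11.8, 1.0) to (14.2, 2.2), the red capsule covered √(2.4² + 1.2²) ≈ 2.7 units.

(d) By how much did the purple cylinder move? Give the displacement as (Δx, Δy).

(-3.2, 1.9)

The purple cylinder was at about (10.8, 5.3) and moved to about (7.6, 7.2).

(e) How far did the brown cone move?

2.8

The brown cone moved from about (12.6, 5.5) to (11.4, 8.0), a distance of √(1.2² + 2.5²) ≈ 2.8.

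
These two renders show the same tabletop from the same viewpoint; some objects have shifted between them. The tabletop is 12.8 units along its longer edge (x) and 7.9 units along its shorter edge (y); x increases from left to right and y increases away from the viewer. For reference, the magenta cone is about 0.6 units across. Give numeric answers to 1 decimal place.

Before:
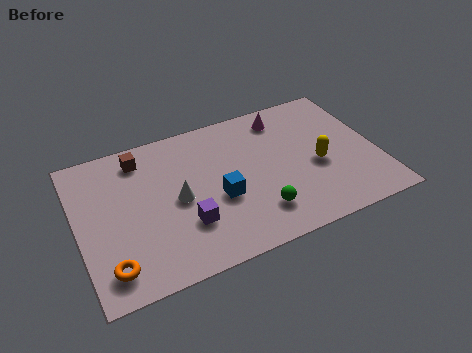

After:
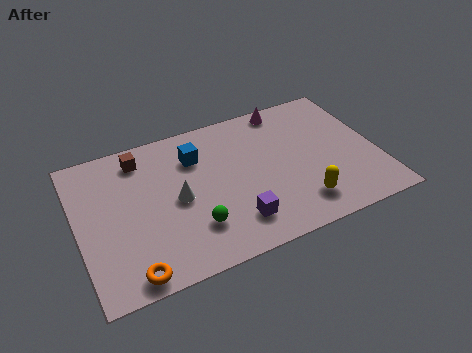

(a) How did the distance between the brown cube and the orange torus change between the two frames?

+0.4

They were about 5.5 units apart before and 5.9 after — 0.4 units further apart.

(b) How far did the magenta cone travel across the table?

0.5

The magenta cone was near (9.1, 6.6) before and (9.3, 7.1) after, so it travelled √(0.2² + 0.5²) ≈ 0.5 units.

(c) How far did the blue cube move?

2.7

From (5.9, 3.2) to (5.2, 5.8), the blue cube covered √(0.7² + 2.6²) ≈ 2.7 units.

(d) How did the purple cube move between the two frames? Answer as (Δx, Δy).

(2.0, -0.7)

The purple cube was at about (4.4, 2.4) and moved to about (6.4, 1.7).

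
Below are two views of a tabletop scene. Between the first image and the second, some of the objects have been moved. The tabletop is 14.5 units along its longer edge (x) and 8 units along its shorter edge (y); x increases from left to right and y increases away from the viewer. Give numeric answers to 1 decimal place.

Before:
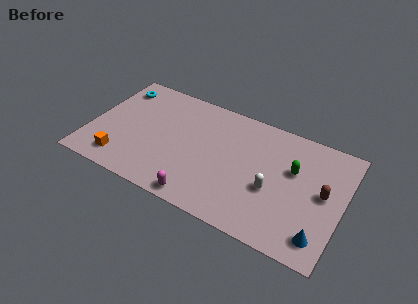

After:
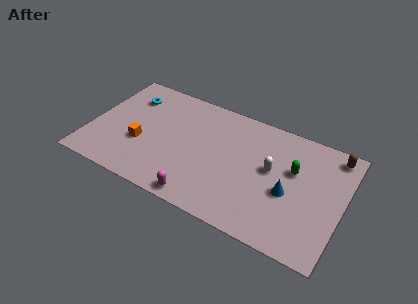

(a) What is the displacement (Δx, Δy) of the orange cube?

(0.9, 1.6)

From the two frames, the orange cube sits at roughly (2.1, 1.4) before and (3.0, 3.0) after.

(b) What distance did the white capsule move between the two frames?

1.3

The white capsule was near (10.6, 3.2) before and (10.4, 4.5) after, so it travelled √(0.2² + 1.3²) ≈ 1.3 units.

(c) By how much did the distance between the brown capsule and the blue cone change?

+1.4

Before: roughly 2.8 units apart; after: 4.2. That's 1.4 units further apart.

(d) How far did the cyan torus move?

0.9

The cyan torus moved from about (1.1, 6.5) to (1.9, 6.1), a distance of √(0.8² + 0.4²) ≈ 0.9.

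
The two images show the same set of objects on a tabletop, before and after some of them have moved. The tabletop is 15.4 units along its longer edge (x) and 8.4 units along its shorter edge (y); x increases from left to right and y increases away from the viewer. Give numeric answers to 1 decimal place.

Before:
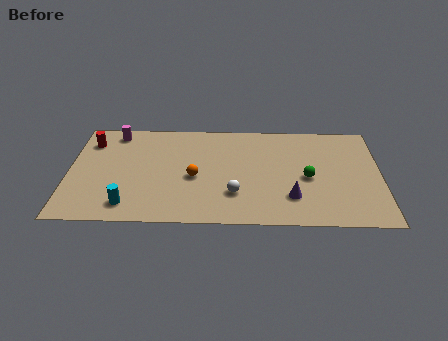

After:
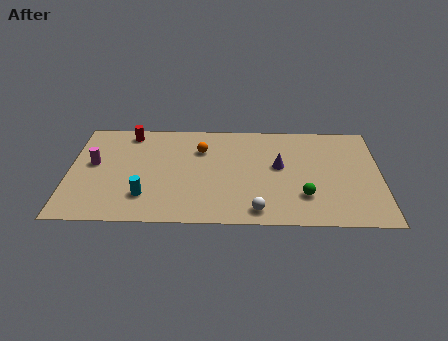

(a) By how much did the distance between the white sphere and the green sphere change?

-1.3

They were about 3.9 units apart before and 2.6 after — 1.3 units closer together.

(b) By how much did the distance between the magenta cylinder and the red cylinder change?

+1.7

They were about 1.4 units apart before and 3.1 after — 1.7 units further apart.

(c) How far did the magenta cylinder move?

2.8

The magenta cylinder moved from about (2.2, 7.3) to (1.2, 4.7), a distance of √(1.0² + 2.6²) ≈ 2.8.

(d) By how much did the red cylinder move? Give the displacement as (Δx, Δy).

(1.9, 0.8)

From the two frames, the red cylinder sits at roughly (1.0, 6.5) before and (2.9, 7.3) after.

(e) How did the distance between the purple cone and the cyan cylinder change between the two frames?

-0.9

Before: roughly 8.0 units apart; after: 7.1. That's 0.9 units closer together.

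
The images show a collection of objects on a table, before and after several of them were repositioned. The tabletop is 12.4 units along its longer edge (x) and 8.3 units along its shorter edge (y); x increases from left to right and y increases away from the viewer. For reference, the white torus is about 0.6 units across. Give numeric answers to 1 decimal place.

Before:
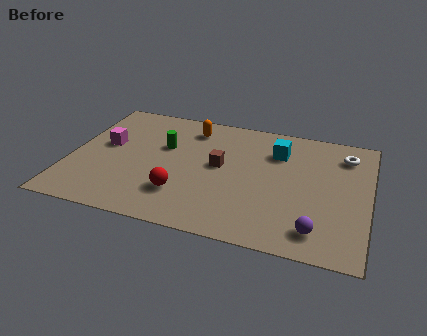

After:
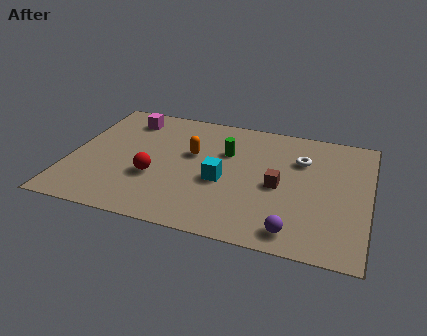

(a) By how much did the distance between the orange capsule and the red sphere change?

-2.2

The distance was about 4.6 in the first image and 2.4 in the second, so they moved 2.2 units closer together.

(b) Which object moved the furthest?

the cyan cube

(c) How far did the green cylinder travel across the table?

2.6

From (3.8, 5.2) to (6.4, 5.5), the green cylinder covered √(2.6² + 0.3²) ≈ 2.6 units.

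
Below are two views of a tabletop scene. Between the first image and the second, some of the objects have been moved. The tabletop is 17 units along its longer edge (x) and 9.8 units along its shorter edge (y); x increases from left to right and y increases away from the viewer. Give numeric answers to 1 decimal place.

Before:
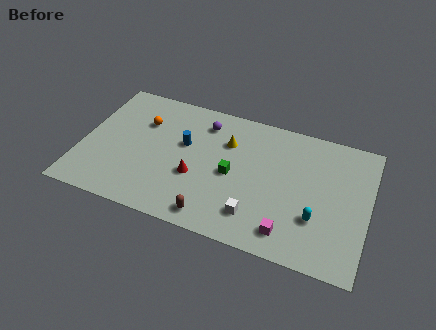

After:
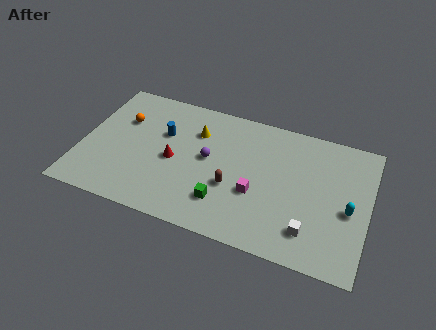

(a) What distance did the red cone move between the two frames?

1.6

The red cone moved from about (6.9, 3.7) to (5.5, 4.5), a distance of √(1.4² + 0.8²) ≈ 1.6.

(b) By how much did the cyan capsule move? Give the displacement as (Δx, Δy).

(1.8, 1.2)

The cyan capsule started near (14.1, 3.1) and ended near (15.9, 4.3).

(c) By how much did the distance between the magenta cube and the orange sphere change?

-1.8

They were about 10.6 units apart before and 8.8 after — 1.8 units closer together.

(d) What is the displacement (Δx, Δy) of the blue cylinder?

(-1.3, 0.4)

From the two frames, the blue cylinder sits at roughly (6.0, 5.9) before and (4.7, 6.3) after.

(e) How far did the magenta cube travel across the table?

3.0

From (12.6, 1.6) to (10.5, 3.7), the magenta cube covered √(2.1² + 2.1²) ≈ 3.0 units.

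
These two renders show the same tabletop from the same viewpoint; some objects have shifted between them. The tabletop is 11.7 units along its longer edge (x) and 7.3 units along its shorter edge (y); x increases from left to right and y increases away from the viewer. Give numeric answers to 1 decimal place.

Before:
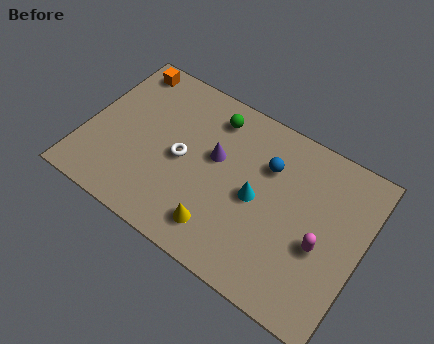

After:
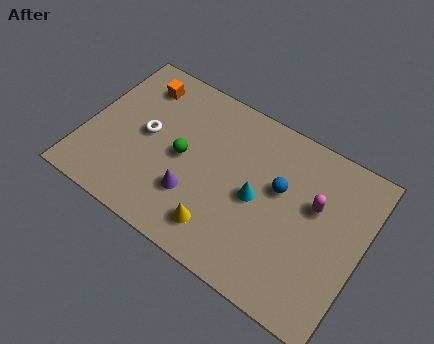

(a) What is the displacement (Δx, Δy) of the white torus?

(-1.6, 0.3)

The white torus started near (4.1, 3.5) and ended near (2.5, 3.8).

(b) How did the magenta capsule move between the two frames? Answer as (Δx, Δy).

(-0.5, 1.5)

The magenta capsule started near (10.1, 3.0) and ended near (9.6, 4.5).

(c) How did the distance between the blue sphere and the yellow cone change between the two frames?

-0.4

Before: roughly 4.0 units apart; after: 3.6. That's 0.4 units closer together.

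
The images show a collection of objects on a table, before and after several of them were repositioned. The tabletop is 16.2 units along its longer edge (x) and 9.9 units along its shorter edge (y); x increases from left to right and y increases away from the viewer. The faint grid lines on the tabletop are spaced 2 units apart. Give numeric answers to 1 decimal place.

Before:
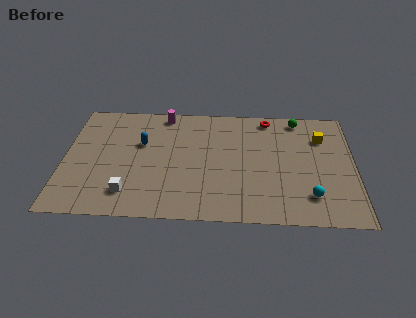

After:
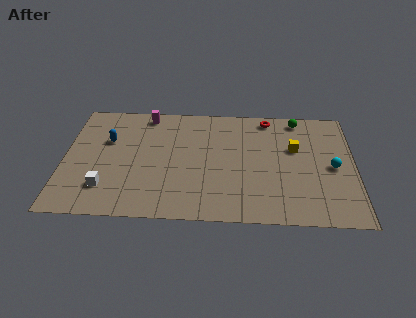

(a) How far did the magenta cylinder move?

1.0

The magenta cylinder moved from about (5.5, 8.9) to (4.5, 8.8), a distance of √(1.0² + 0.1²) ≈ 1.0.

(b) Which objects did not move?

the red torus and the green sphere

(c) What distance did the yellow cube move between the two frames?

1.8

From (14.4, 7.2) to (12.9, 6.2), the yellow cube covered √(1.5² + 1.0²) ≈ 1.8 units.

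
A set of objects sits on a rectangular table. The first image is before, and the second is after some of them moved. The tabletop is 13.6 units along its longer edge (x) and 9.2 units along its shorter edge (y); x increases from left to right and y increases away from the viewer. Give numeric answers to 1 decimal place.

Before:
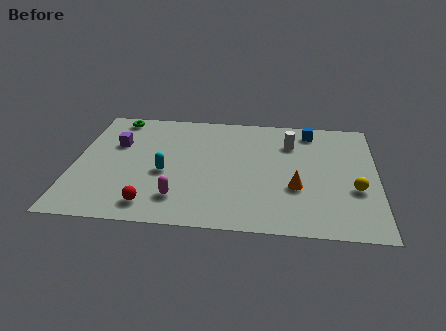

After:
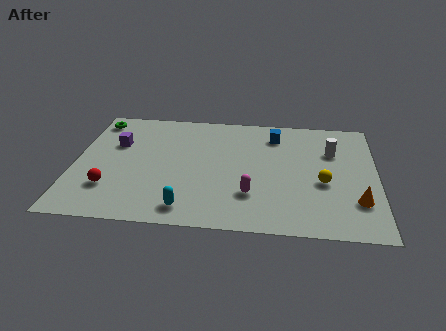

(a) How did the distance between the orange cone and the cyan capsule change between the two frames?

+1.7

The distance was about 5.9 in the first image and 7.6 in the second, so they moved 1.7 units further apart.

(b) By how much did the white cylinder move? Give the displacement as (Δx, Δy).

(1.9, -0.5)

From the two frames, the white cylinder sits at roughly (9.7, 6.8) before and (11.6, 6.3) after.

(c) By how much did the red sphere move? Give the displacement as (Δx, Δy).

(-1.9, 1.1)

From the two frames, the red sphere sits at roughly (3.6, 1.4) before and (1.7, 2.5) after.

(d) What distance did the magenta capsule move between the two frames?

3.3

From (4.8, 2.0) to (8.0, 2.6), the magenta capsule covered √(3.2² + 0.6²) ≈ 3.3 units.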